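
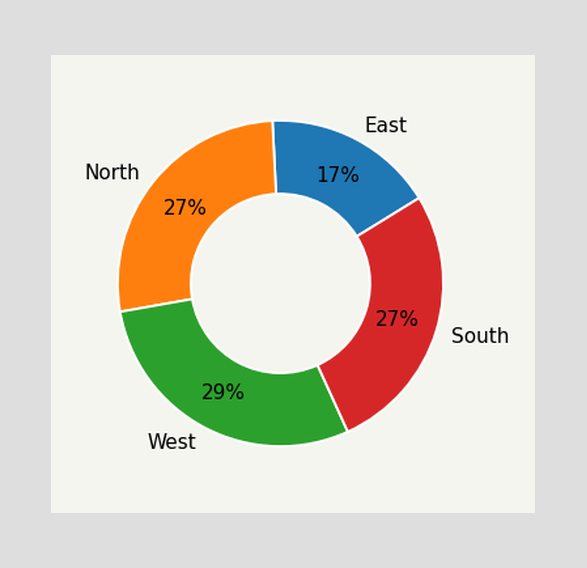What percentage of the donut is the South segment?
The South segment takes up 27% of the ring.

27%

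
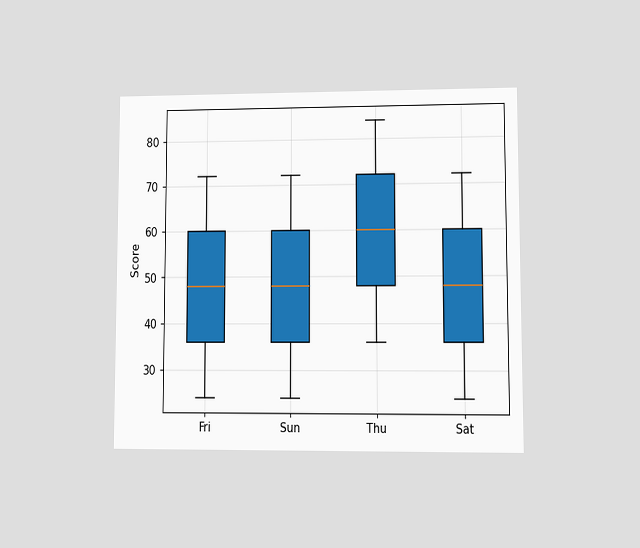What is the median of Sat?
48

The chart is viewed at a slight angle. The median line in the Sat box sits at 48.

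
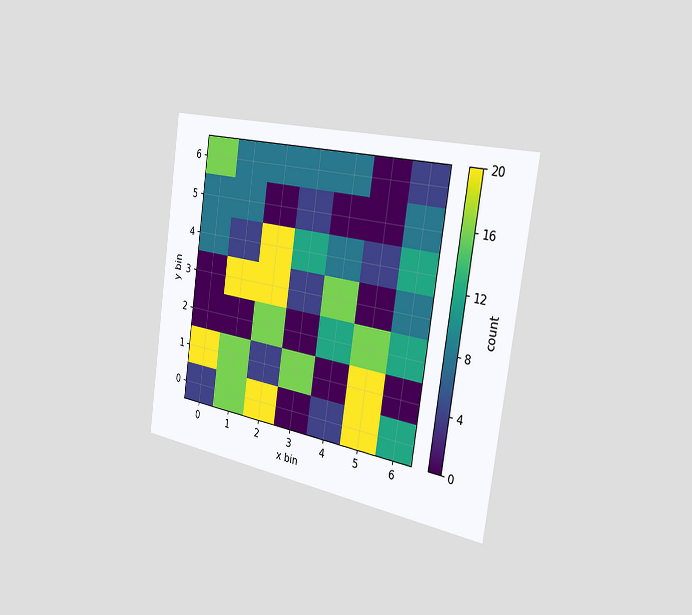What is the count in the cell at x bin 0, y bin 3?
The chart is tilted about 8° clockwise and viewed slightly from the right. Matching the cell (0, 3) against the colorbar gives 0.

0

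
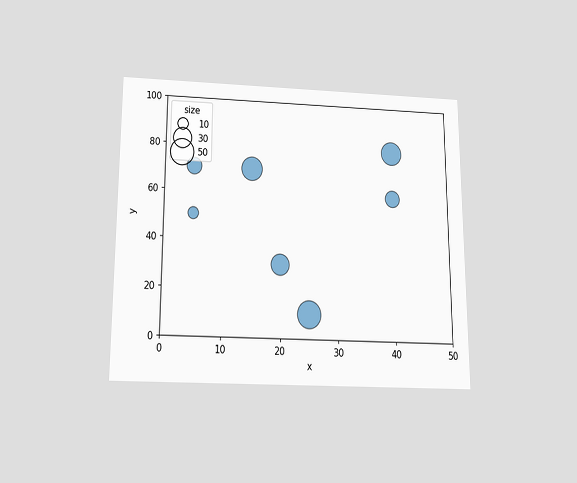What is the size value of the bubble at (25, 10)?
50

The chart is viewed slightly from below. Matching the bubble at (25, 10) against the size legend gives 50.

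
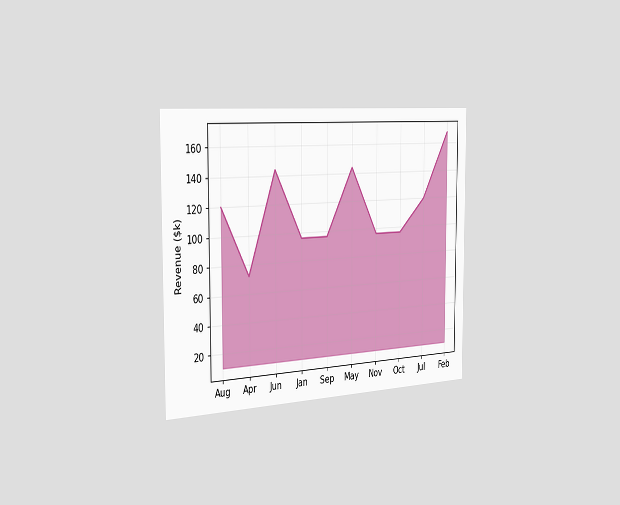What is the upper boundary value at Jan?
The chart is viewed slightly from the left. At Jan the upper boundary is at $96k.

$96k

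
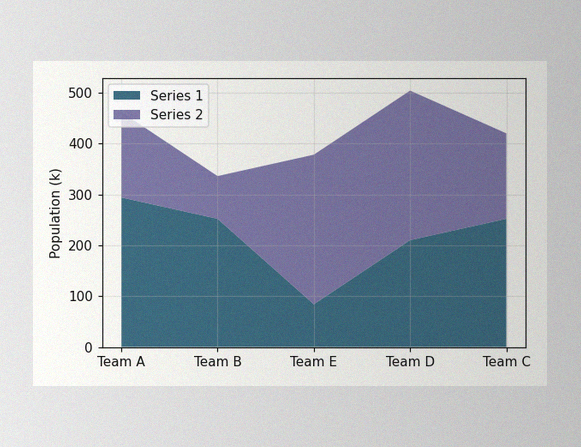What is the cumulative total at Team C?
The image has some photo noise and uneven lighting. The stacked total at Team C reaches 420k.

420k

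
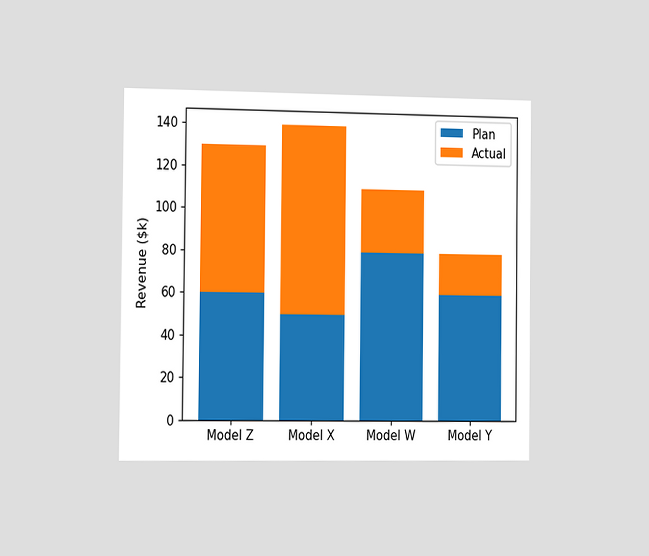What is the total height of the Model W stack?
The chart is viewed slightly from the left. The Model W stack's top reaches $110k on the y-axis.

$110k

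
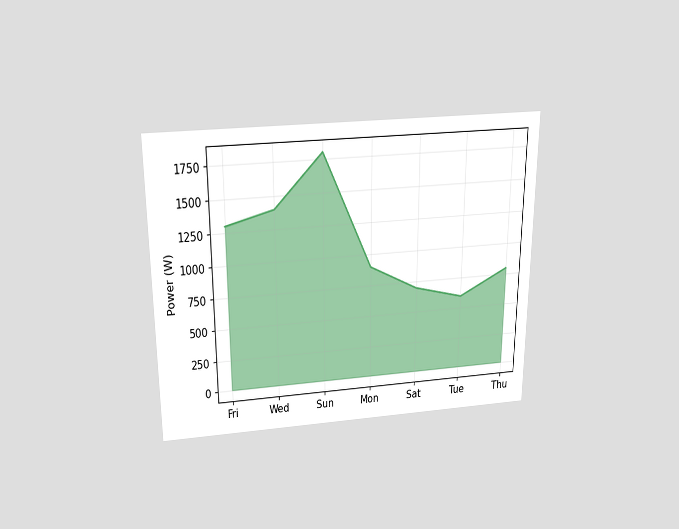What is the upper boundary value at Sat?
The chart is viewed slightly from above. At Sat the upper boundary is at 700W.

700W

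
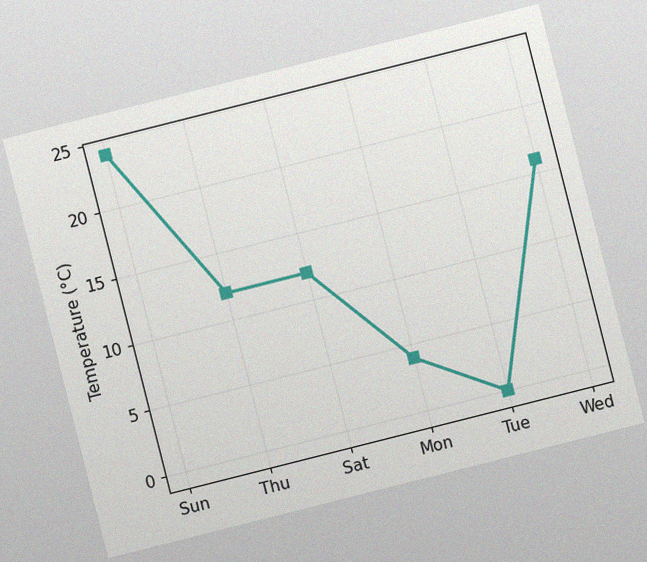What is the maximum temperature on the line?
24°C

The chart is tilted about 14° counter-clockwise, with some photo noise. The highest point is at Sun, and reading across to the y-axis gives 24°C.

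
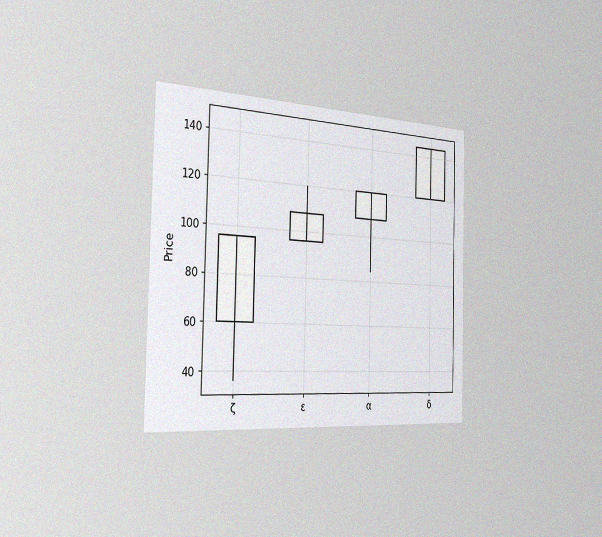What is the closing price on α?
120

The chart is viewed slightly from the left, with some photo noise. The α candle closes at 120.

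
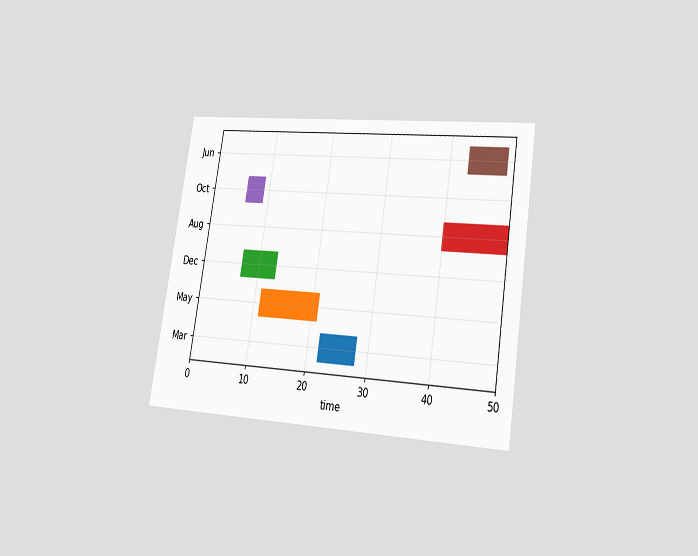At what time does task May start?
11

The chart is tilted about 9° clockwise and viewed slightly from the right. The May bar begins at t=11.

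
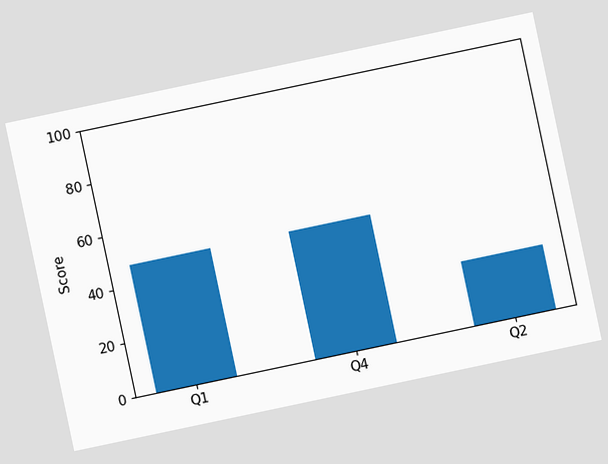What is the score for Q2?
The chart is tilted about 12° counter-clockwise. Reading along the chart's y-axis, the Q2 bar reaches 24.

24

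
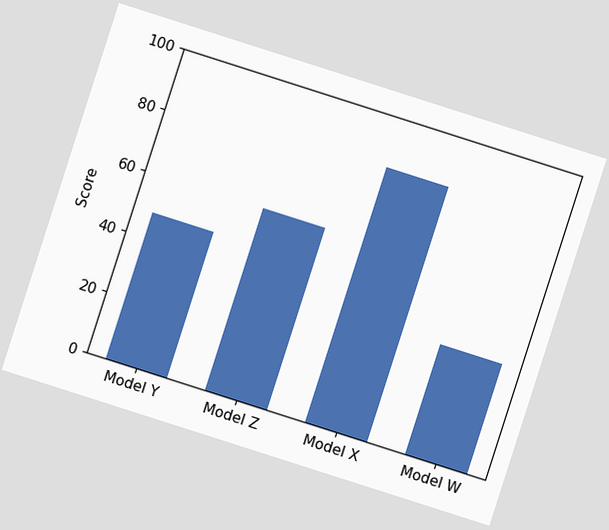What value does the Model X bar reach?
84

The chart is tilted about 18° clockwise. Reading along the chart's y-axis, the Model X bar reaches 84.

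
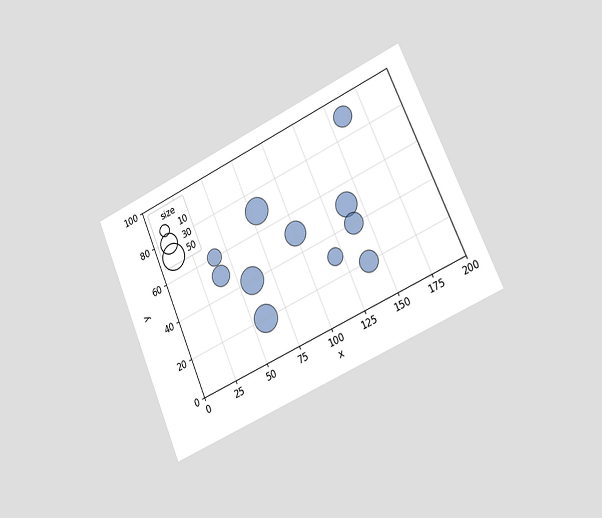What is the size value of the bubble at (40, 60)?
20

The chart is tilted about 24° counter-clockwise and viewed slightly from the right. Matching the bubble at (40, 60) against the size legend gives 20.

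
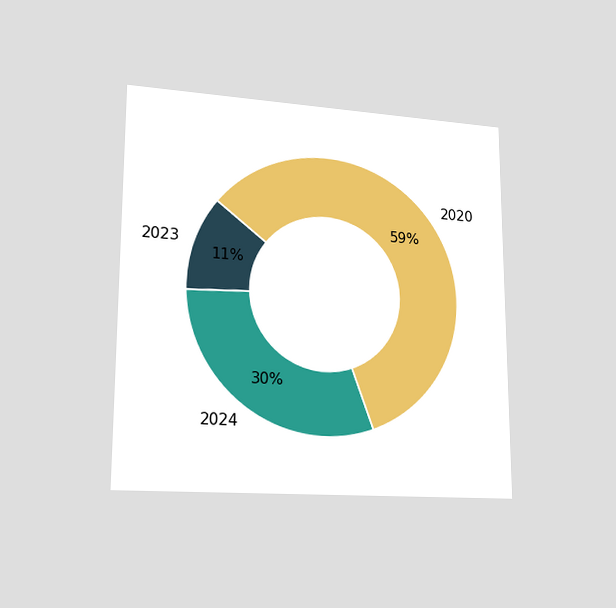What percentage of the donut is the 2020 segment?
59%

The chart is viewed slightly from the left. The 2020 segment takes up 59% of the ring.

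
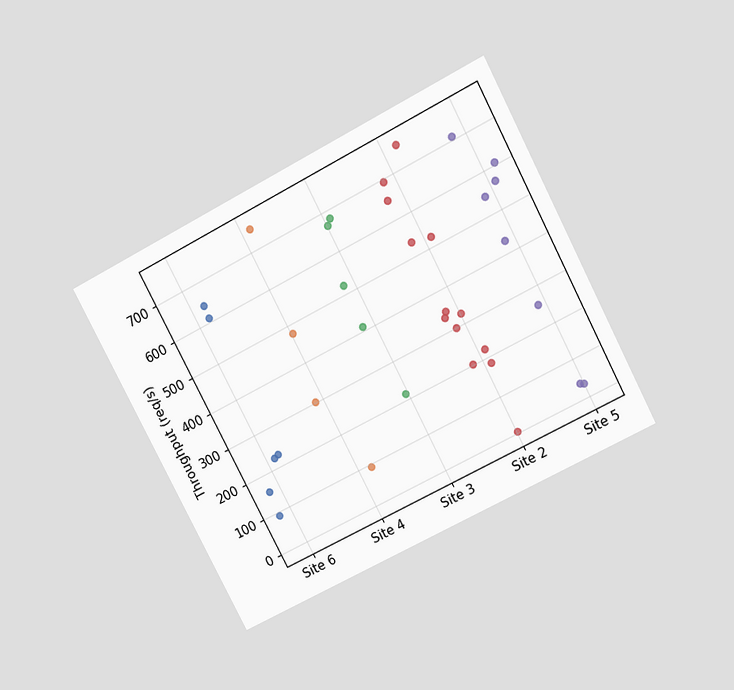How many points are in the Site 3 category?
The chart is tilted about 27° counter-clockwise and viewed slightly from above. Counting the markers in the Site 3 column gives 5.

5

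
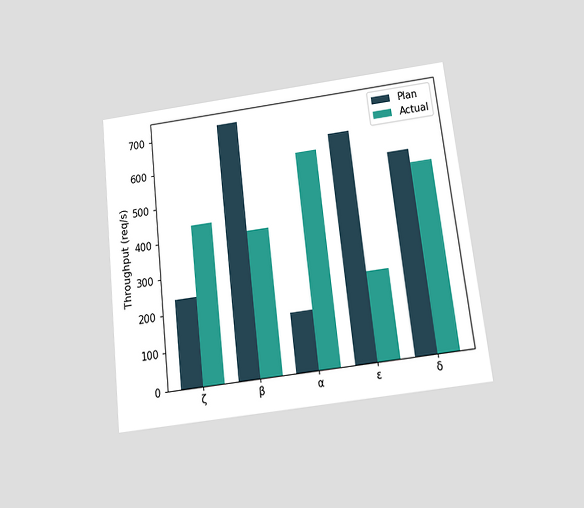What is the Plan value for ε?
The chart is tilted about 7° counter-clockwise and viewed slightly from below. The Plan bar at ε reaches 640req/s on the y-axis.

640req/s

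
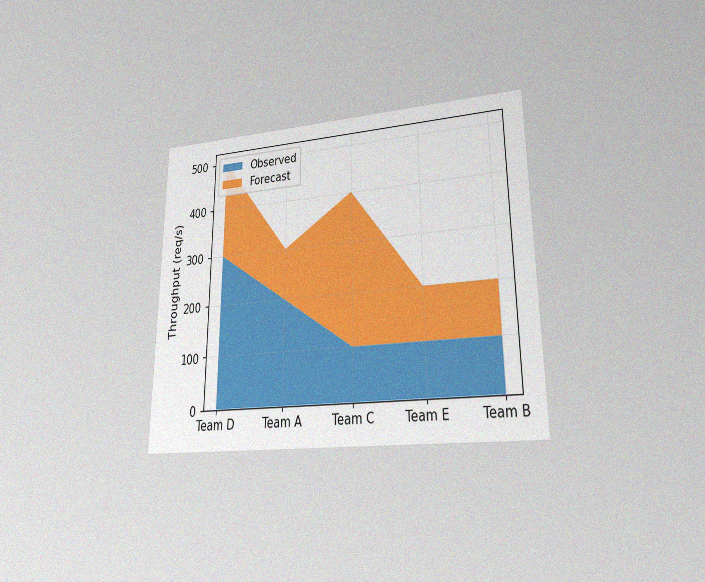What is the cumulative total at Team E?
200req/s

The chart is viewed at a slight angle, with some photo noise. The stacked total at Team E reaches 200req/s.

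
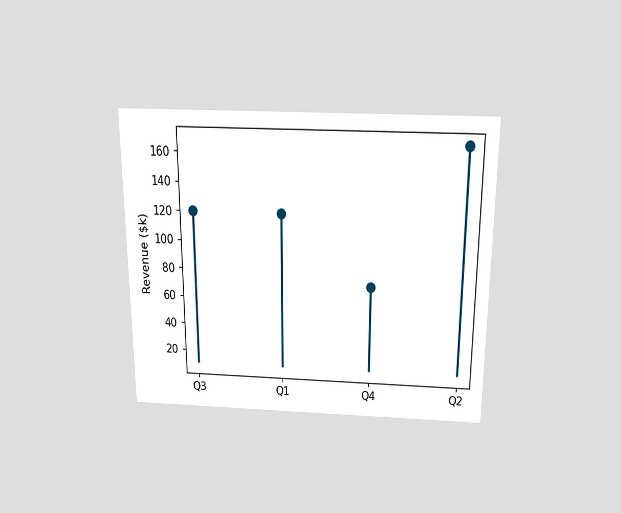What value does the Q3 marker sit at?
The chart is viewed slightly from above. The Q3 marker sits at $120k.

$120k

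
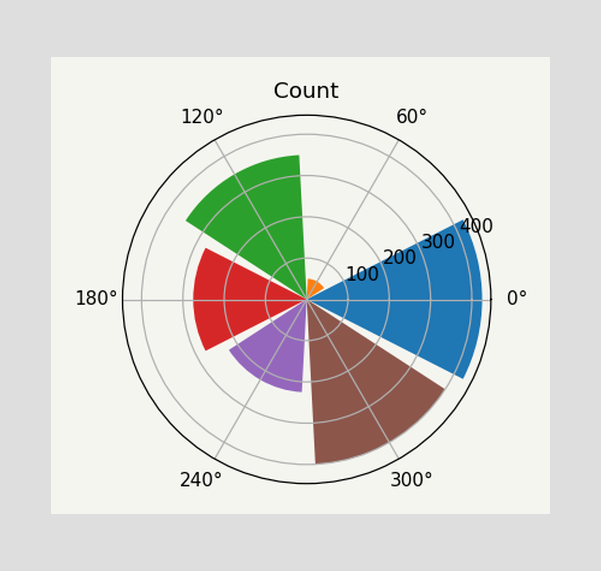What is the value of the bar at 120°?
The bar at 120° reaches 350 on the radial axis.

350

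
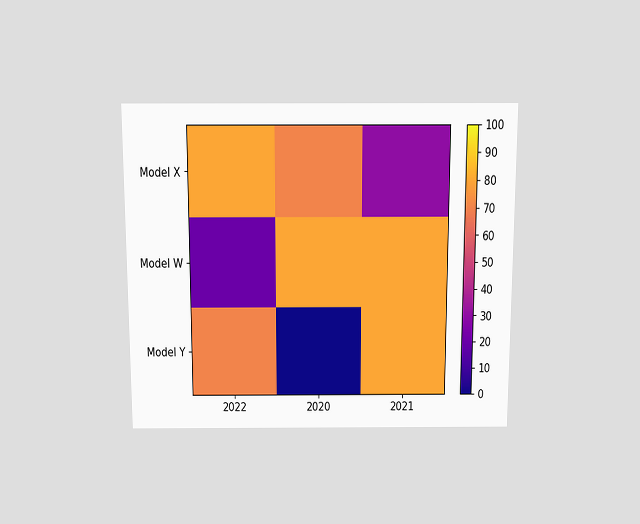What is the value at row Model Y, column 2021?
The chart is viewed slightly from above. Matching cell (Model Y, 2021) against the colorbar gives 80.

80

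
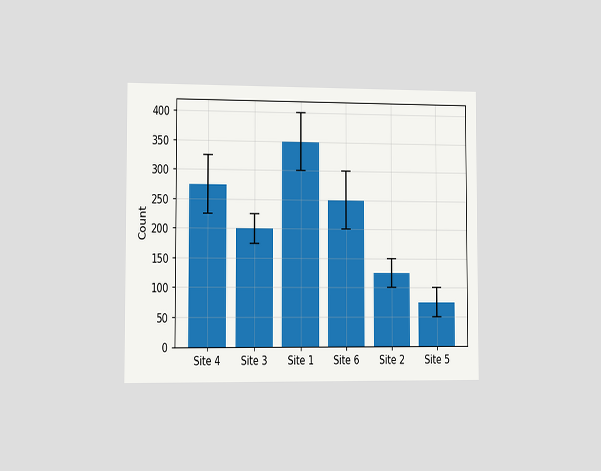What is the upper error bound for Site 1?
The chart is viewed slightly from the left. The Site 1 bar's upper whisker reaches 400.

400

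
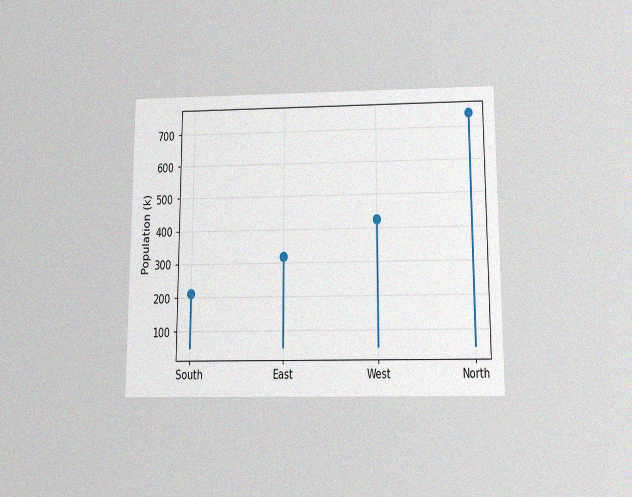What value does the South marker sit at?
212k

The chart is viewed slightly from below, with some photo noise. The South marker sits at 212k.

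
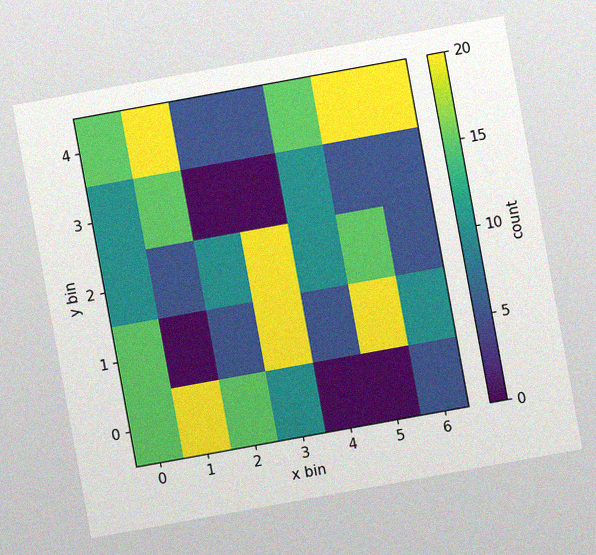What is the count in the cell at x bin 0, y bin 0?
15

The chart is tilted about 10° counter-clockwise, with some photo noise. Matching the cell (0, 0) against the colorbar gives 15.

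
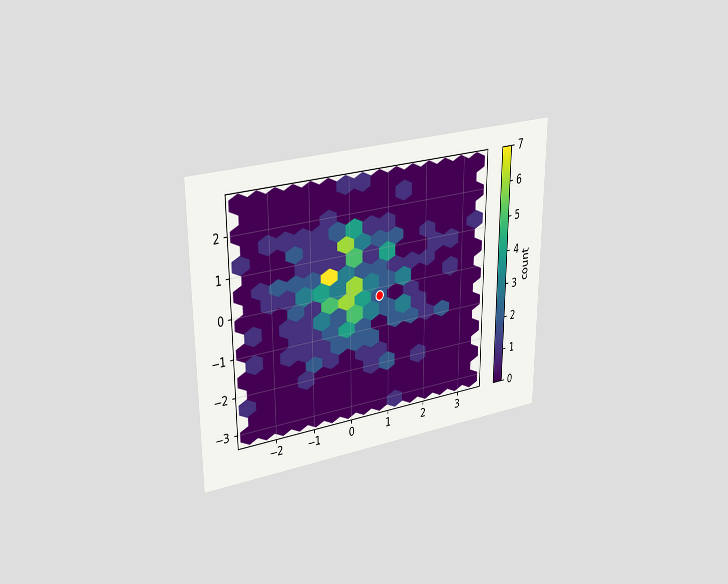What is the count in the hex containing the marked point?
The chart is viewed at a slight angle. The marked hex reads 2 on the colorbar.

2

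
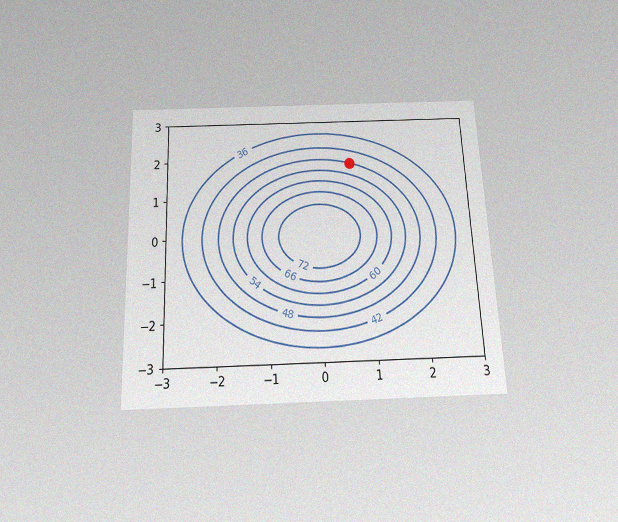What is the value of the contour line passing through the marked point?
The chart is tilted about 2° counter-clockwise and viewed slightly from below, with some photo noise. The marked point sits on the contour labelled 48.

48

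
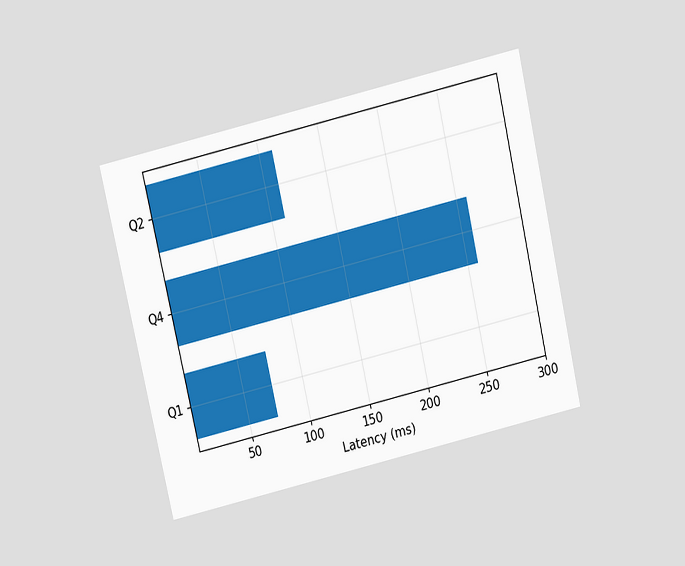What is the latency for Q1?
74ms

The chart is tilted about 13° counter-clockwise and viewed slightly from above. Reading along the chart's x-axis, the Q1 bar reaches 74ms.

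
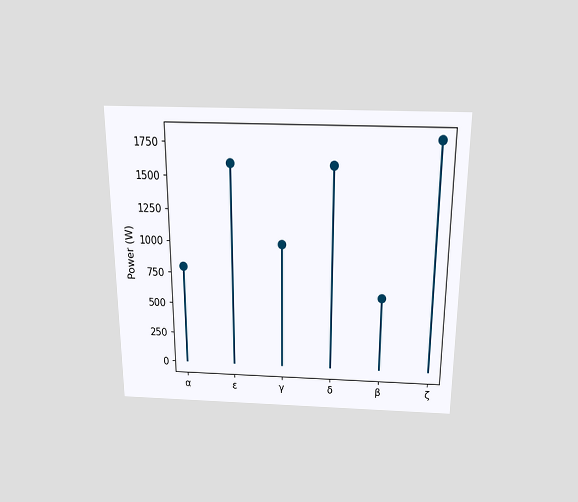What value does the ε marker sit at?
1600W

The chart is viewed slightly from above. The ε marker sits at 1600W.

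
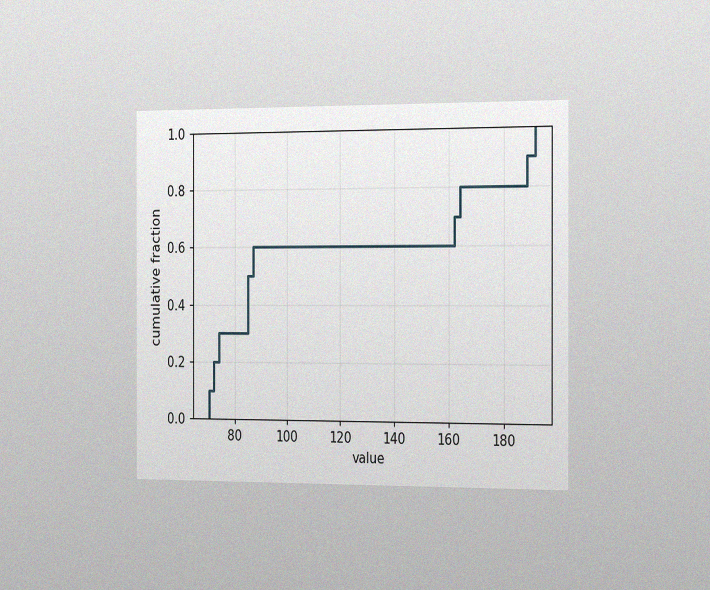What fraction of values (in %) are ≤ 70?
10%

The chart is viewed slightly from the right, with some photo noise. At x=70 the ECDF step is at 10%.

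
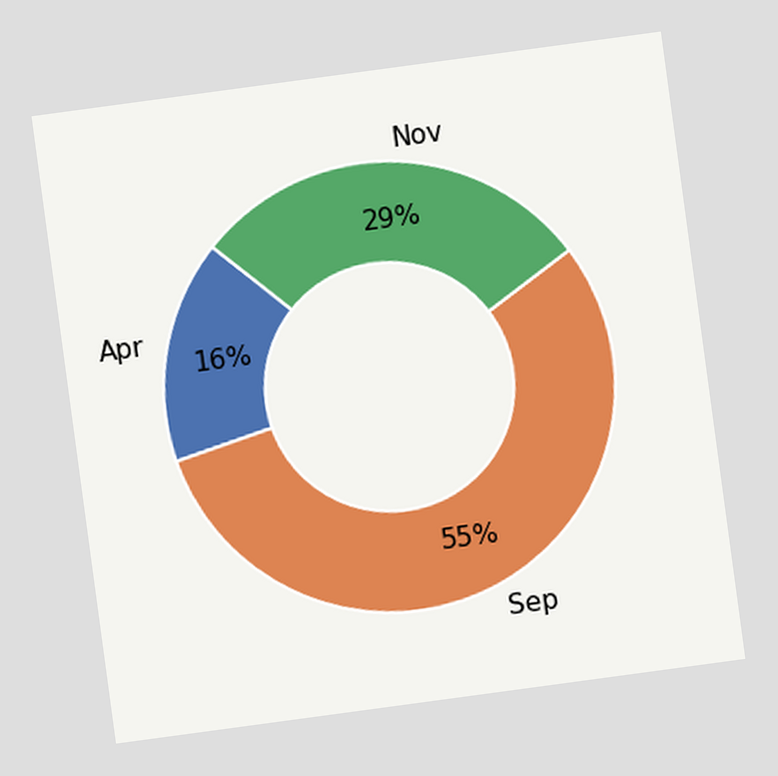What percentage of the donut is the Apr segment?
16%

The chart is tilted about 8° counter-clockwise. The Apr segment takes up 16% of the ring.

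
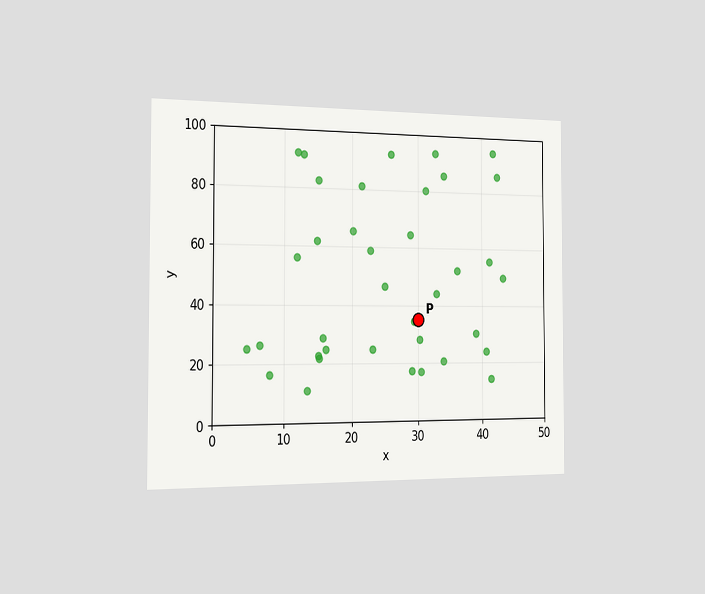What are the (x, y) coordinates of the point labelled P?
The chart is viewed slightly from the left. Following the gridlines from P to each axis, P sits at (30, 35).

(30, 35)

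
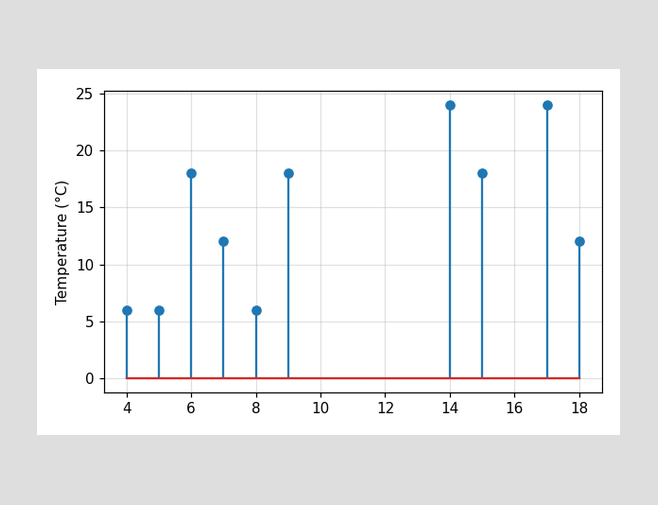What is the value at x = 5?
6°C

The stem at x=5 reaches 6°C.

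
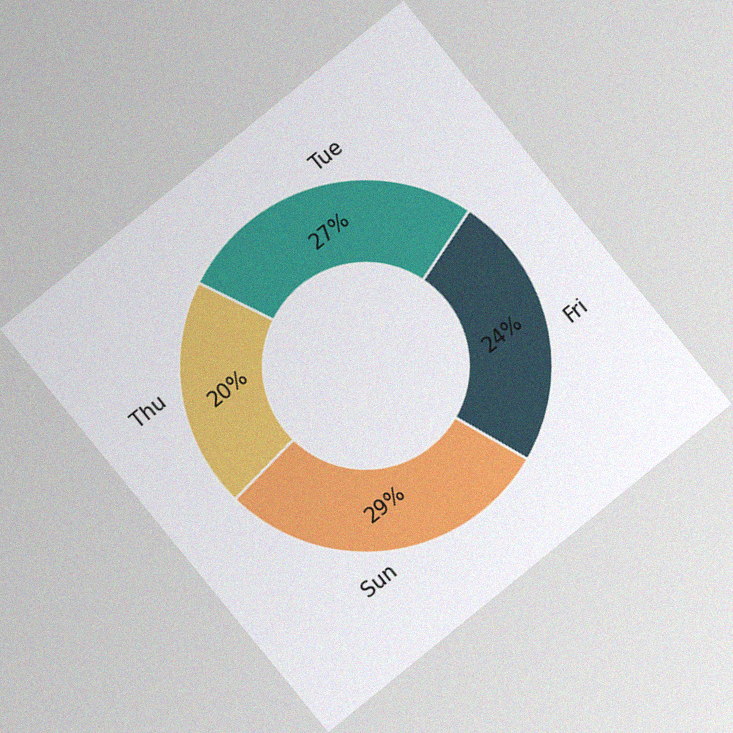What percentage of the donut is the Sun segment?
The chart is tilted about 39° counter-clockwise, with some photo noise. The Sun segment takes up 29% of the ring.

29%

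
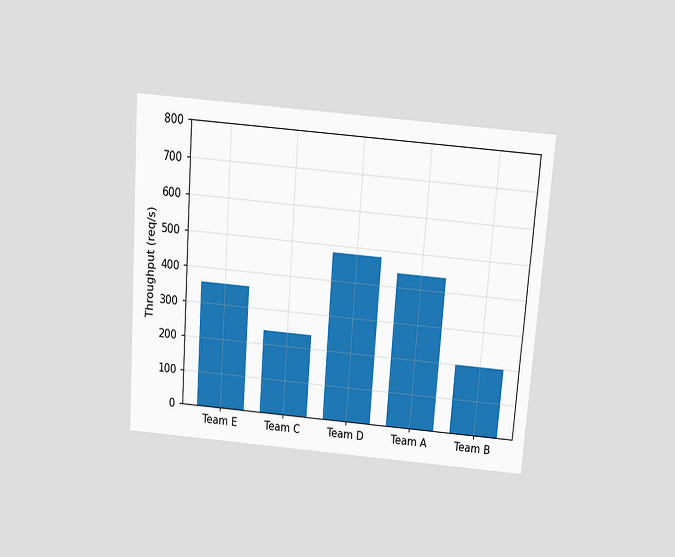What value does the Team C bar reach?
The chart is tilted about 4° clockwise and viewed slightly from above. Reading along the chart's y-axis, the Team C bar reaches 240req/s.

240req/s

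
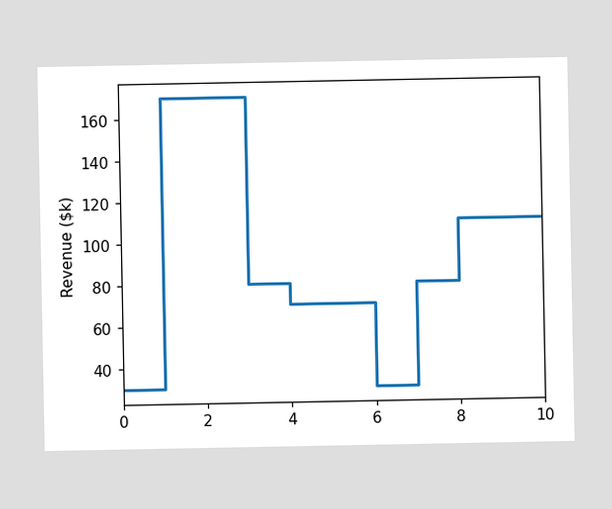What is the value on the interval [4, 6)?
$70k

On [4, 6) the step sits at $70k.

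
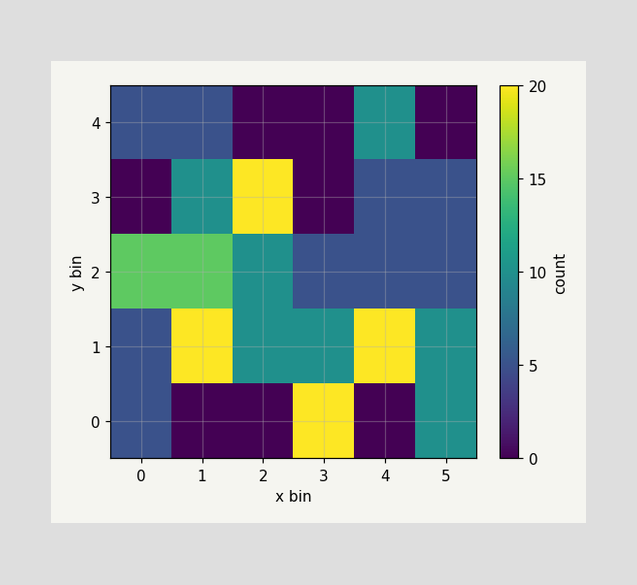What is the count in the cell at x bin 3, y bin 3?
0

Matching the cell (3, 3) against the colorbar gives 0.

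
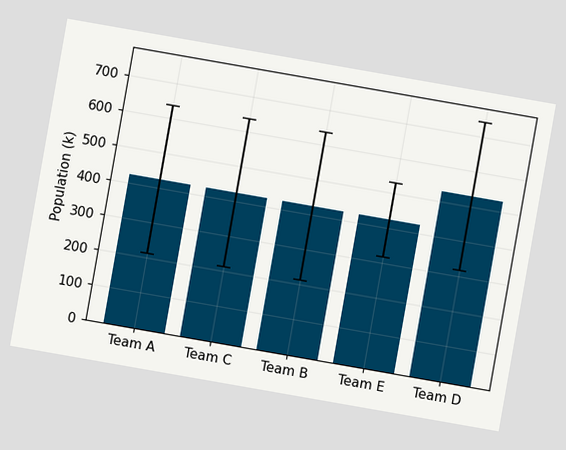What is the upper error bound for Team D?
742k

The chart is tilted about 10° clockwise. The Team D bar's upper whisker reaches 742k.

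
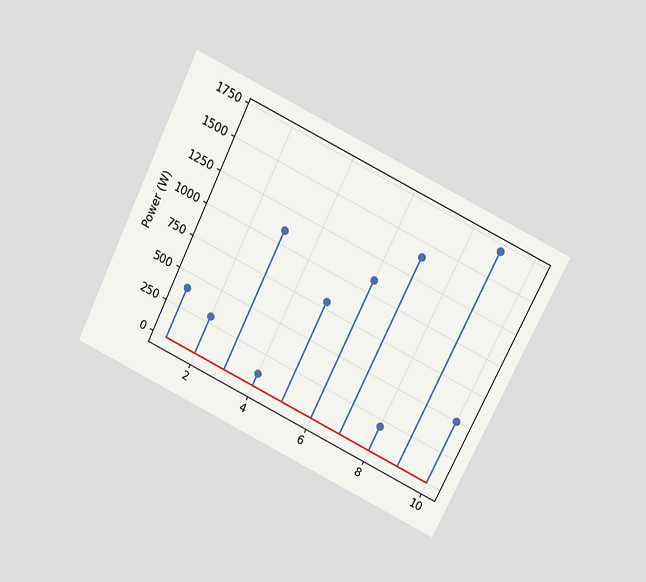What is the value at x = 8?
The chart is tilted about 26° clockwise and viewed slightly from above. The stem at x=8 reaches 200W.

200W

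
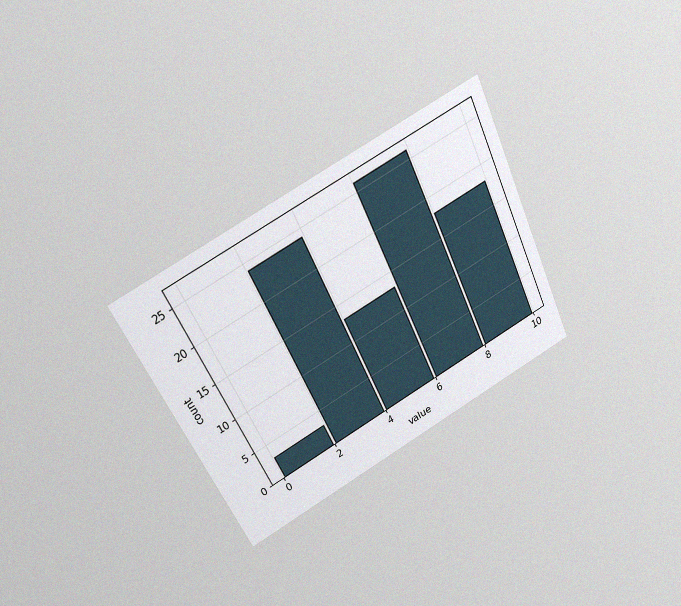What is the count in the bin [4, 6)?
The chart is tilted about 26° counter-clockwise and viewed at a slight angle, with some photo noise. The [4, 6) bin has height 13.

13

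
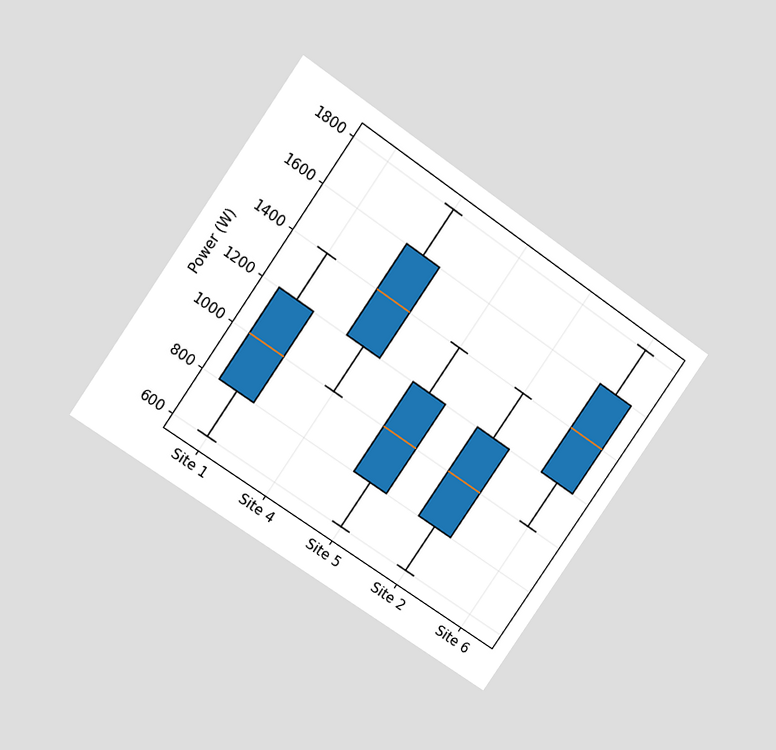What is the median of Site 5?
1000W

The chart is tilted about 34° clockwise and viewed at a slight angle. The median line in the Site 5 box sits at 1000W.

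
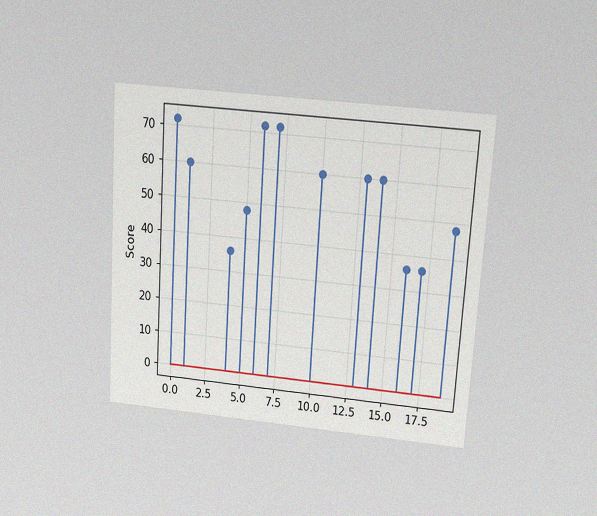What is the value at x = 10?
The chart is tilted about 4° clockwise and viewed slightly from above, with some photo noise. The stem at x=10 reaches 60.

60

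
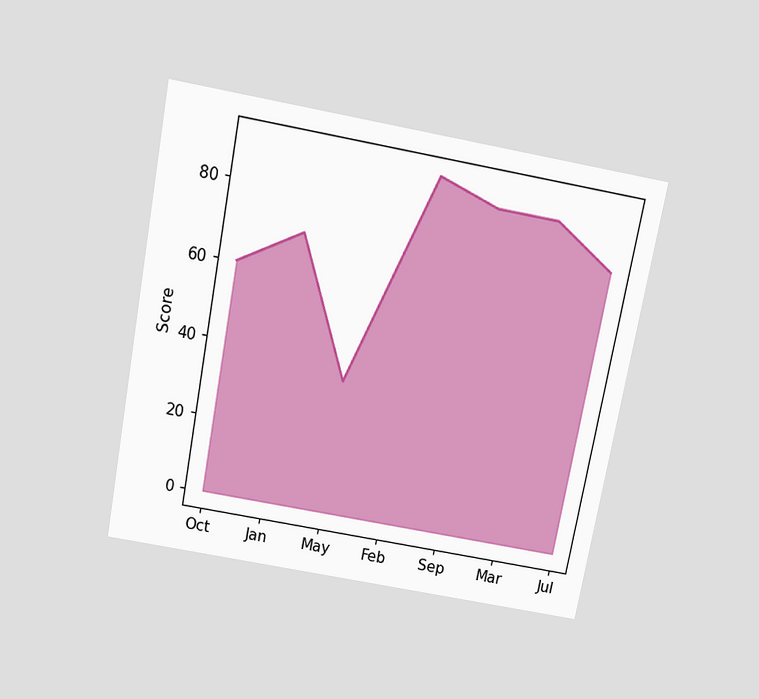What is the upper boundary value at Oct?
The chart is tilted about 11° clockwise and viewed slightly from above. At Oct the upper boundary is at 60.

60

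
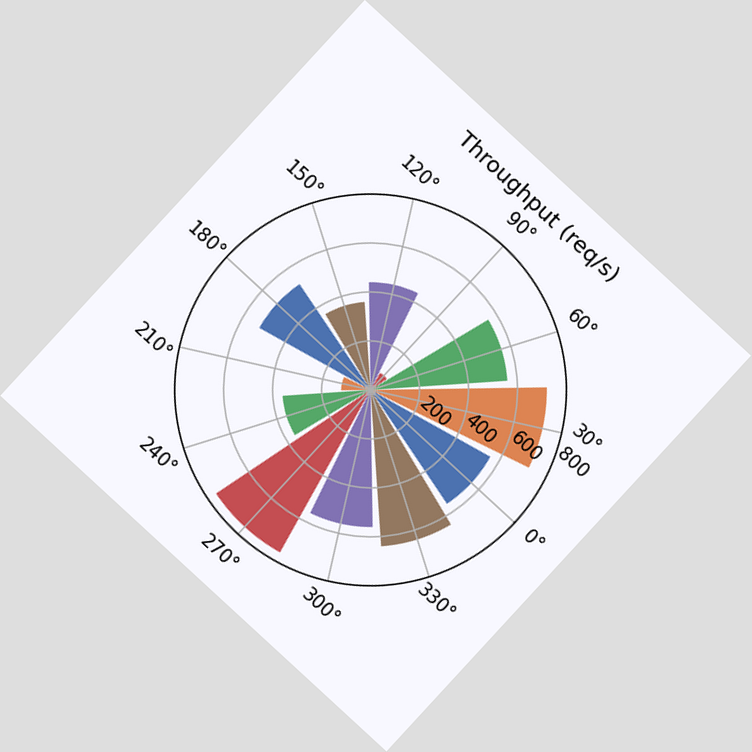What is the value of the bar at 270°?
The chart is tilted about 43° clockwise. The bar at 270° reaches 760req/s on the radial axis.

760req/s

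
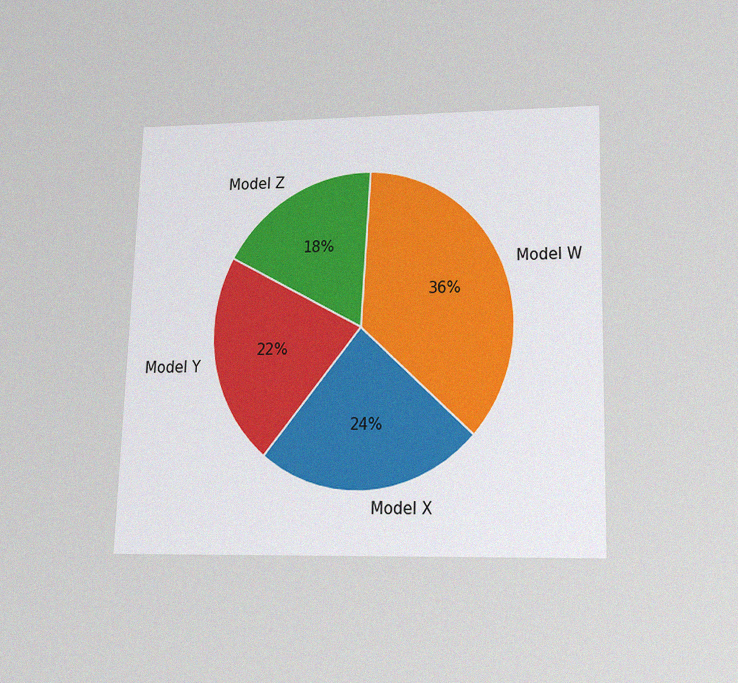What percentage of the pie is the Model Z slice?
The chart is viewed slightly from below, with some photo noise. The Model Z slice takes up 18% of the pie.

18%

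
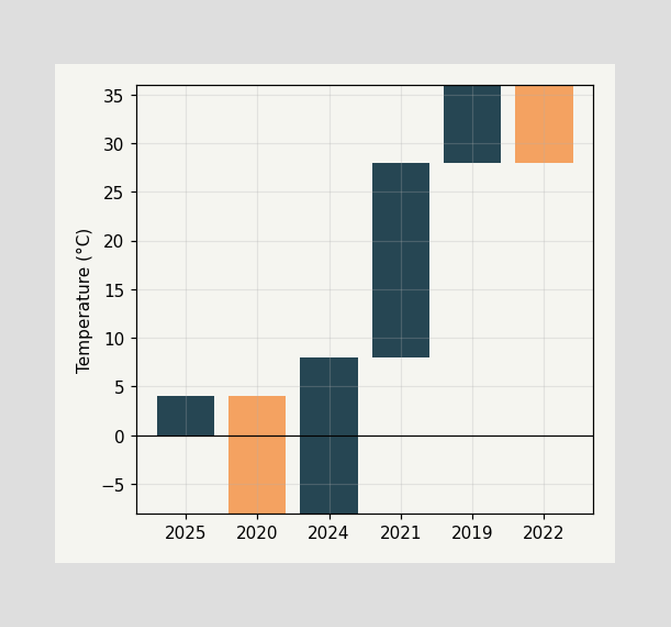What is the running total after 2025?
After 2025 the running total reaches 4°C.

4°C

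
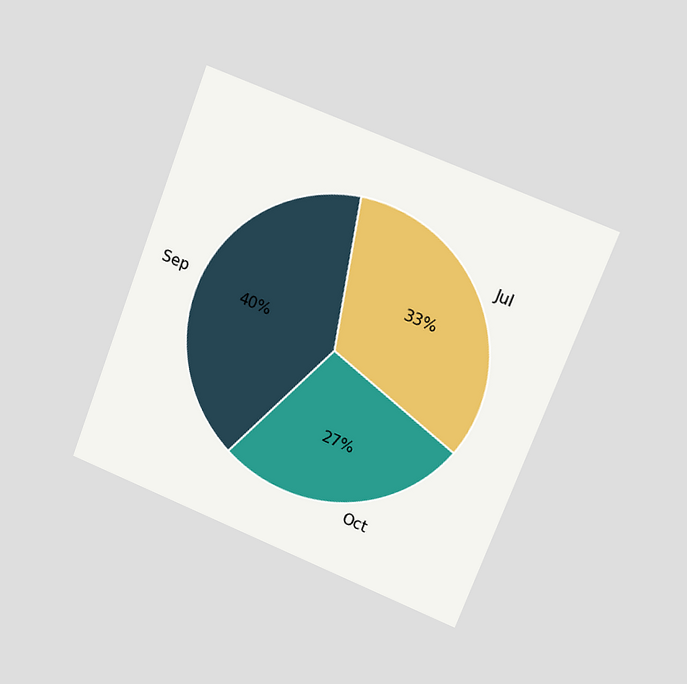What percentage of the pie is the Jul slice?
The chart is tilted about 21° clockwise and viewed slightly from the right. The Jul slice takes up 33% of the pie.

33%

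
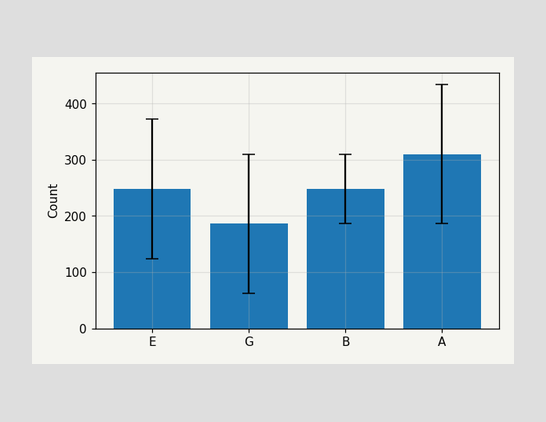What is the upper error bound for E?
372

The E bar's upper whisker reaches 372.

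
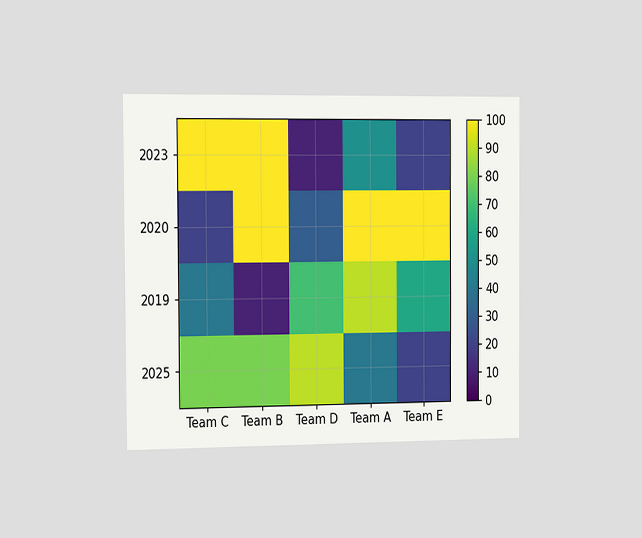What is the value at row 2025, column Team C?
The chart is viewed slightly from the left. Matching cell (2025, Team C) against the colorbar gives 80.

80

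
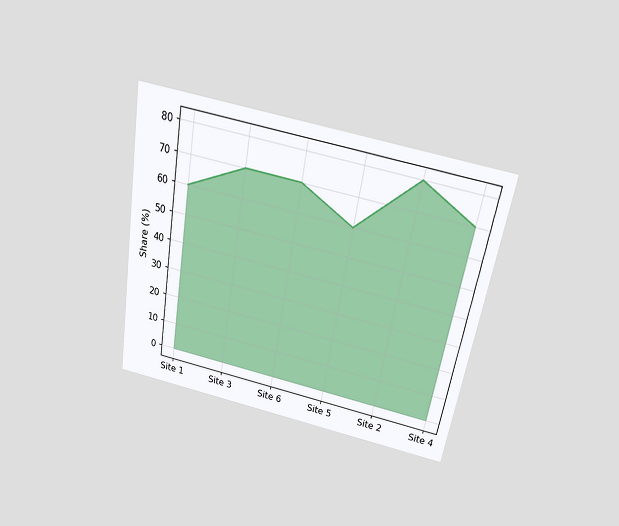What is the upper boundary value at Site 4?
The chart is tilted about 10° clockwise and viewed slightly from above. At Site 4 the upper boundary is at 70%.

70%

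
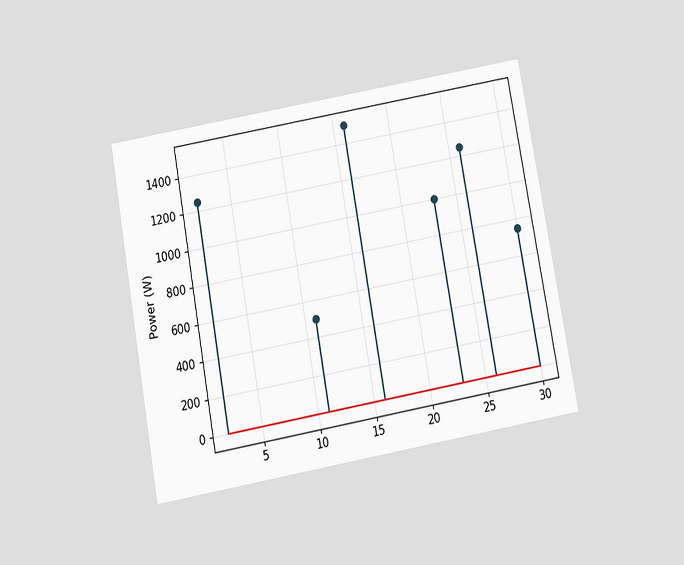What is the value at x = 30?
The chart is tilted about 10° counter-clockwise and viewed slightly from below. The stem at x=30 reaches 750W.

750W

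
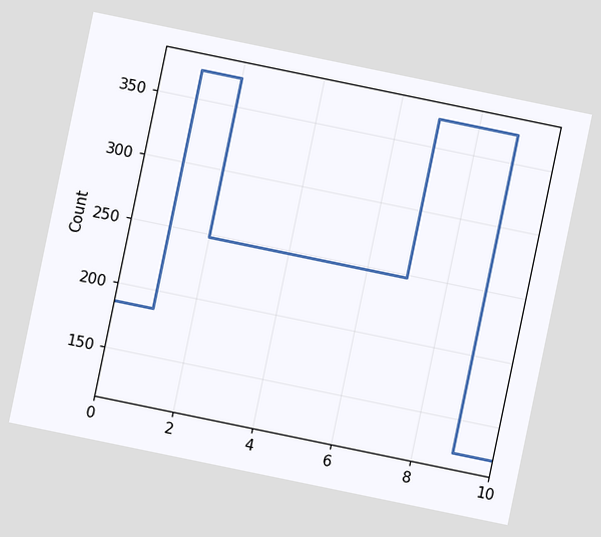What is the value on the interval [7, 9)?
The chart is tilted about 12° clockwise. On [7, 9) the step sits at 372.

372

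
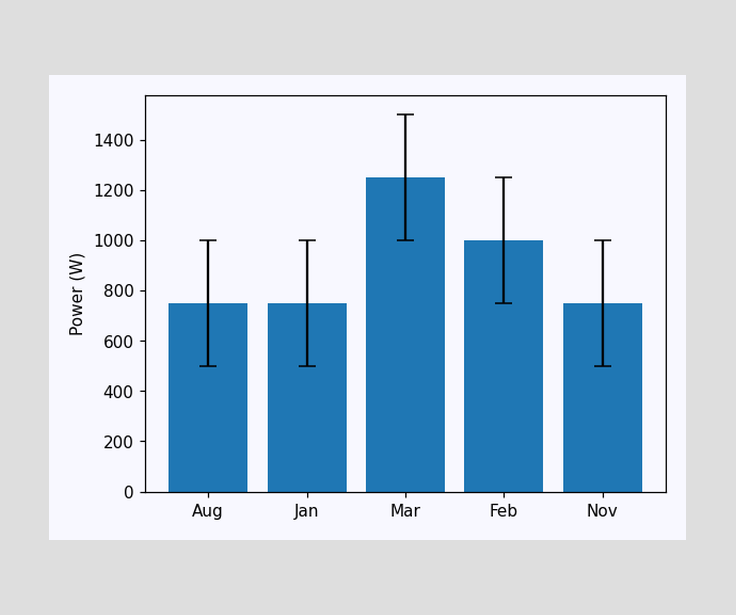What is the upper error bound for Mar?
The Mar bar's upper whisker reaches 1500W.

1500W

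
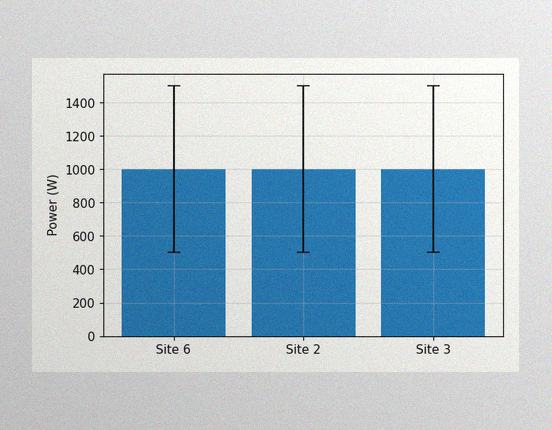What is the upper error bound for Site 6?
The image has some photo noise and uneven lighting. The Site 6 bar's upper whisker reaches 1500W.

1500W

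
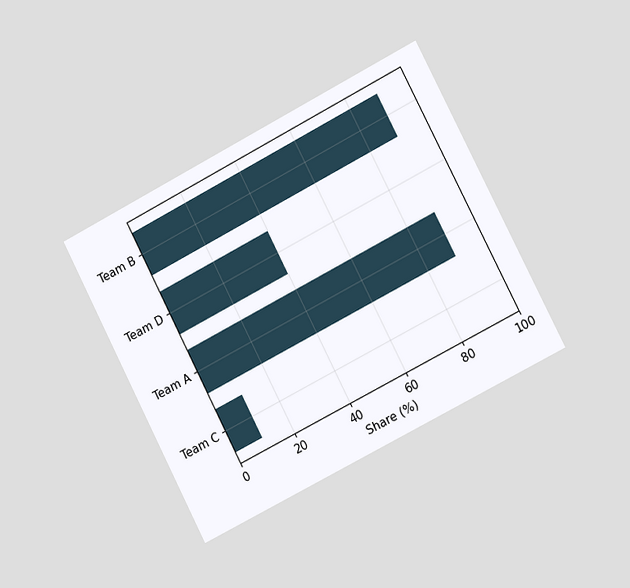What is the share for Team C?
The chart is tilted about 27° counter-clockwise and viewed slightly from the right. Reading along the chart's x-axis, the Team C bar reaches 10%.

10%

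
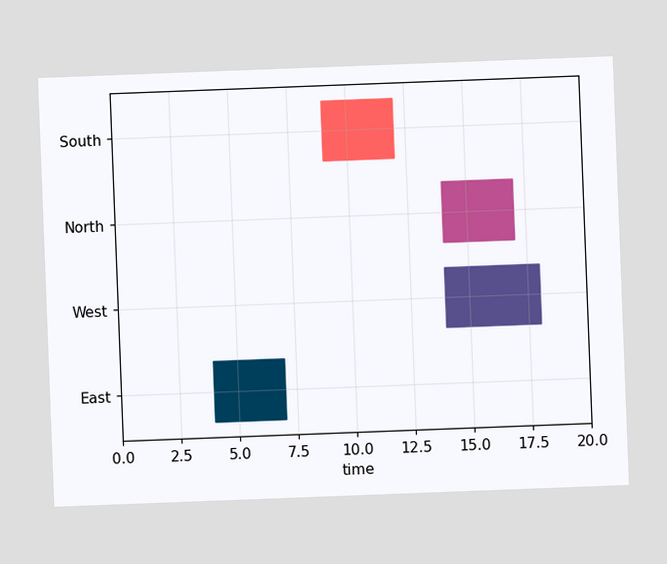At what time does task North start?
The chart is tilted about 2° counter-clockwise. The North bar begins at t=14.

14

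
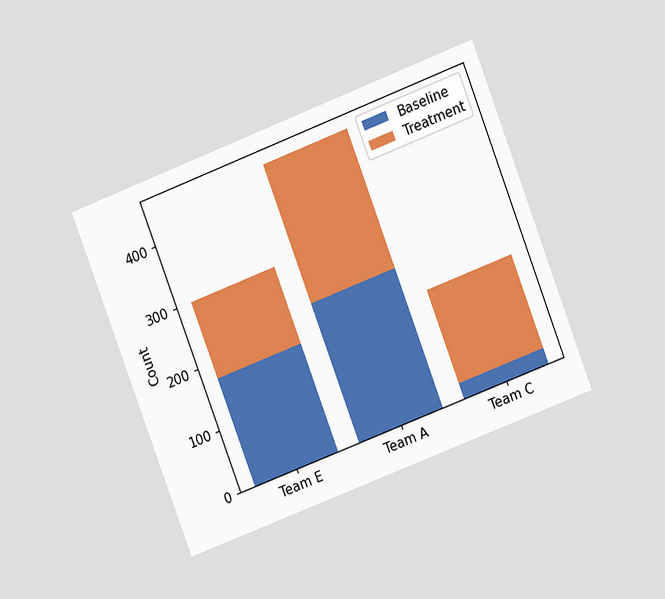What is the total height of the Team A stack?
The chart is tilted about 21° counter-clockwise and viewed at a slight angle. The Team A stack's top reaches 450 on the y-axis.

450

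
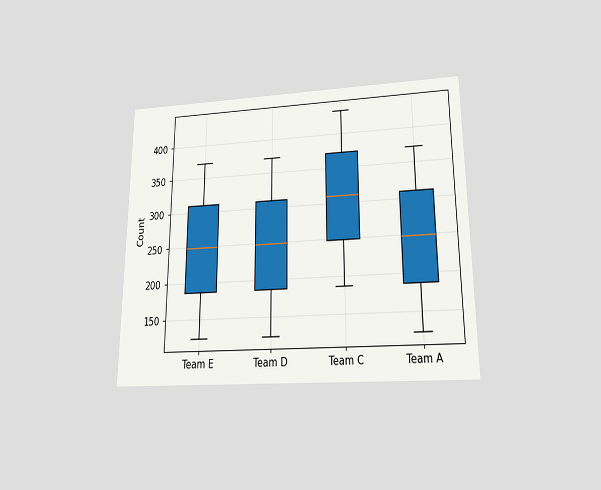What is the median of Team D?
248

The chart is viewed slightly from below. The median line in the Team D box sits at 248.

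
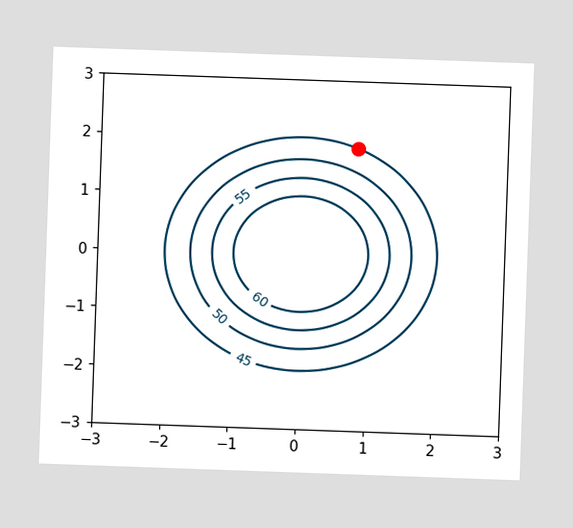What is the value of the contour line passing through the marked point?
45

The chart is tilted about 2° clockwise. The marked point sits on the contour labelled 45.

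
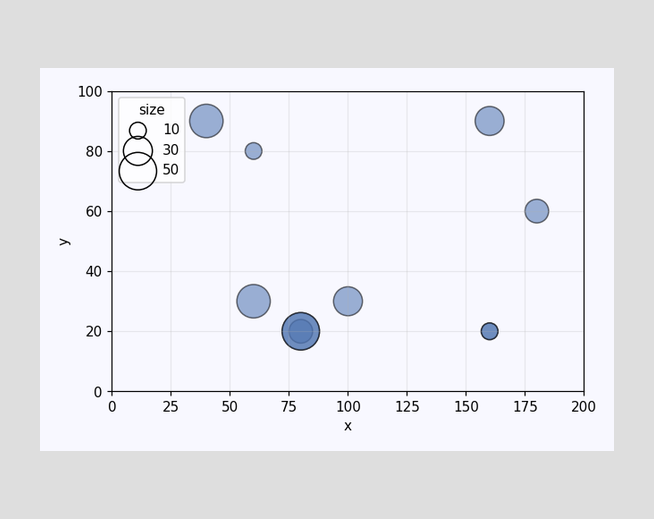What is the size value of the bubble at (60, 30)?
Matching the bubble at (60, 30) against the size legend gives 40.

40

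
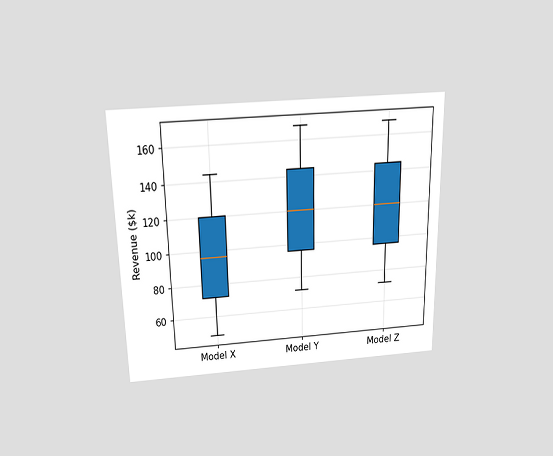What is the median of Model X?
$96k

The chart is viewed slightly from above. The median line in the Model X box sits at $96k.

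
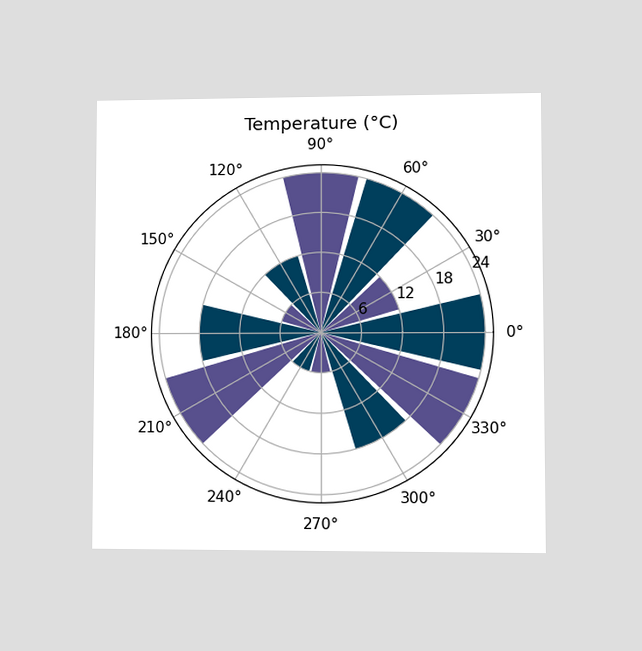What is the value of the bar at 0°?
24°C

The chart is viewed at a slight angle. The bar at 0° reaches 24°C on the radial axis.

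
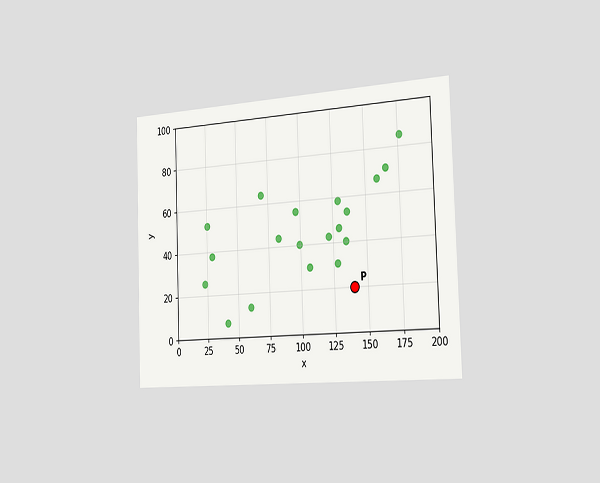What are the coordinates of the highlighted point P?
The chart is tilted about 2° counter-clockwise and viewed slightly from the right. Following the gridlines from P to each axis, P sits at (140, 20).

(140, 20)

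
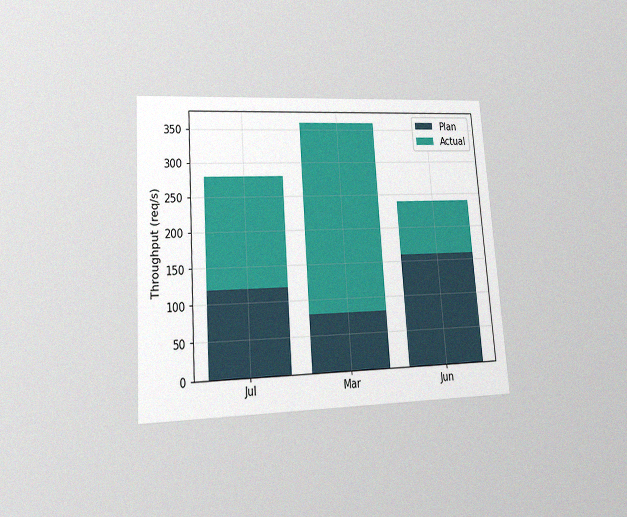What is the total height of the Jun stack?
240req/s

The chart is tilted about 4° counter-clockwise and viewed at a slight angle, with some photo noise. The Jun stack's top reaches 240req/s on the y-axis.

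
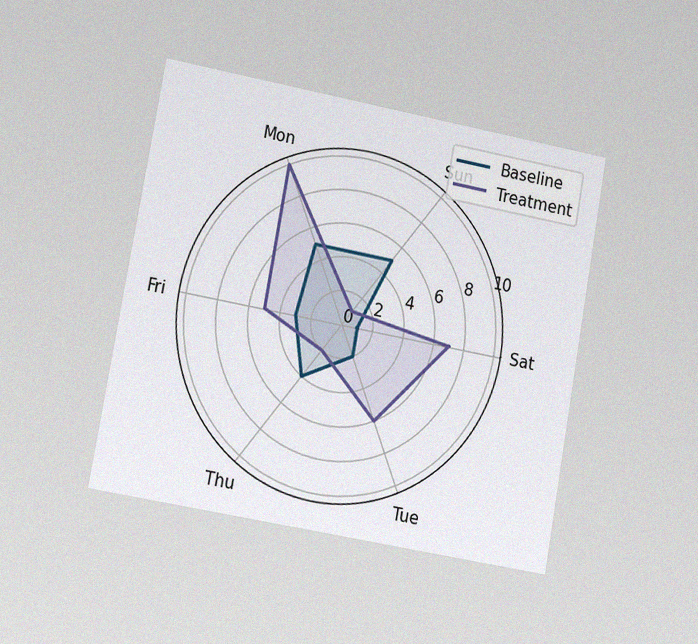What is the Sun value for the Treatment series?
The chart is tilted about 10° clockwise and viewed slightly from the left, with some photo noise. On the Sun axis, Treatment reaches 1.

1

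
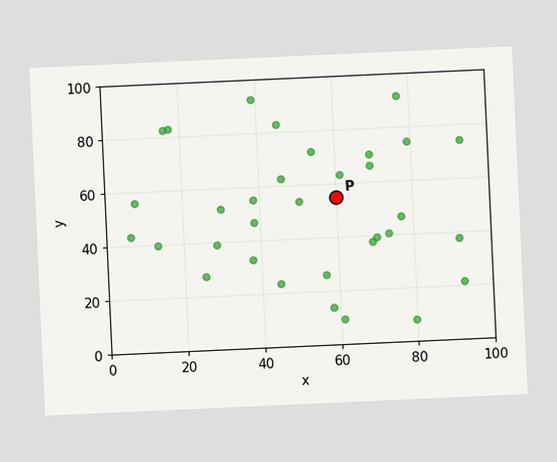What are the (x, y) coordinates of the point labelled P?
(60, 55)

The chart is tilted about 3° counter-clockwise. Following the gridlines from P to each axis, P sits at (60, 55).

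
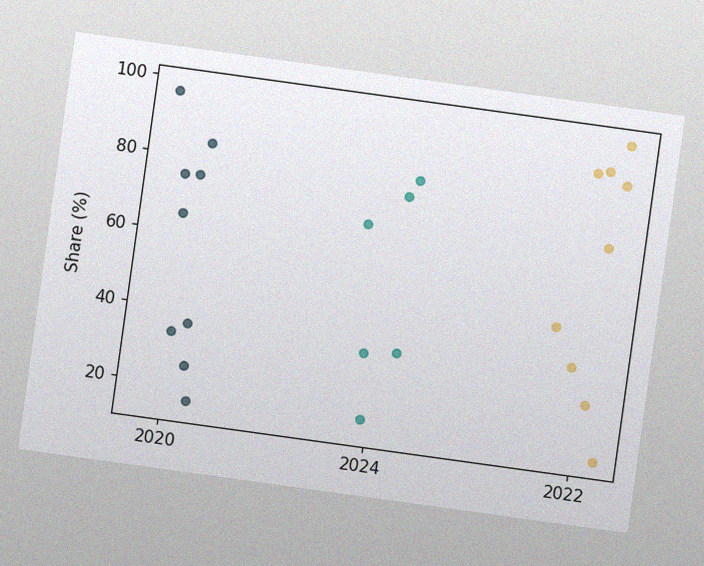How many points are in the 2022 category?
The chart is tilted about 8° clockwise, with some photo noise. Counting the markers in the 2022 column gives 9.

9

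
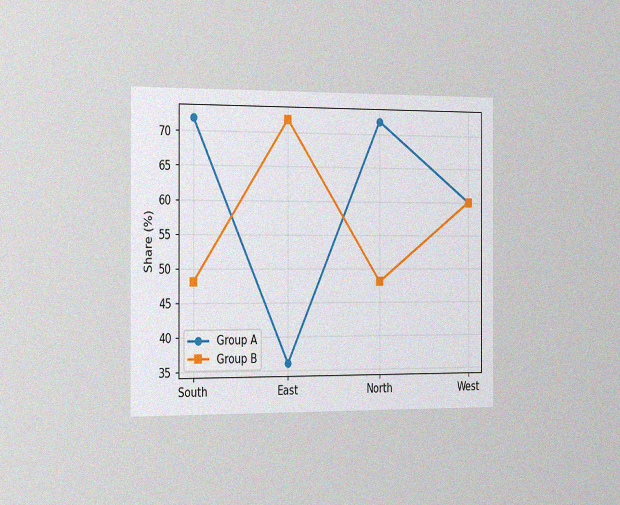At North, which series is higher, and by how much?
The chart is viewed slightly from the left, with some photo noise. At North, Group A sits above the other line by 24%.

Group A, by 24%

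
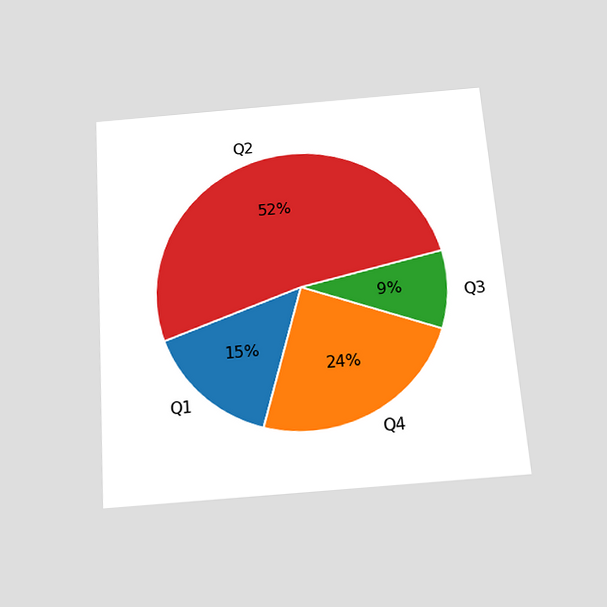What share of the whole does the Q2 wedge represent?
The chart is tilted about 4° counter-clockwise and viewed slightly from below. The Q2 slice takes up 52% of the pie.

52%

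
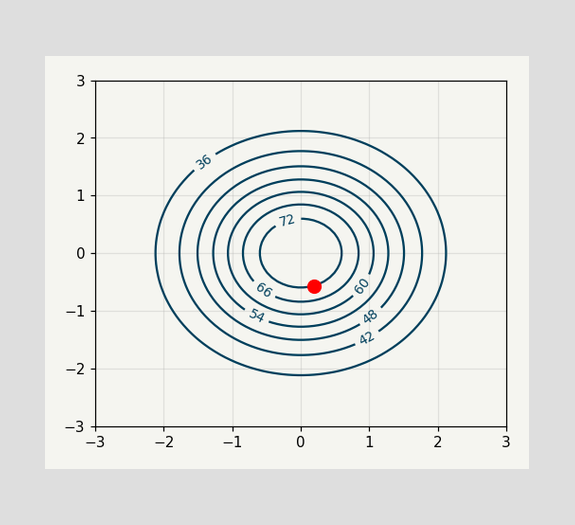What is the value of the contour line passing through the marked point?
72

The marked point sits on the contour labelled 72.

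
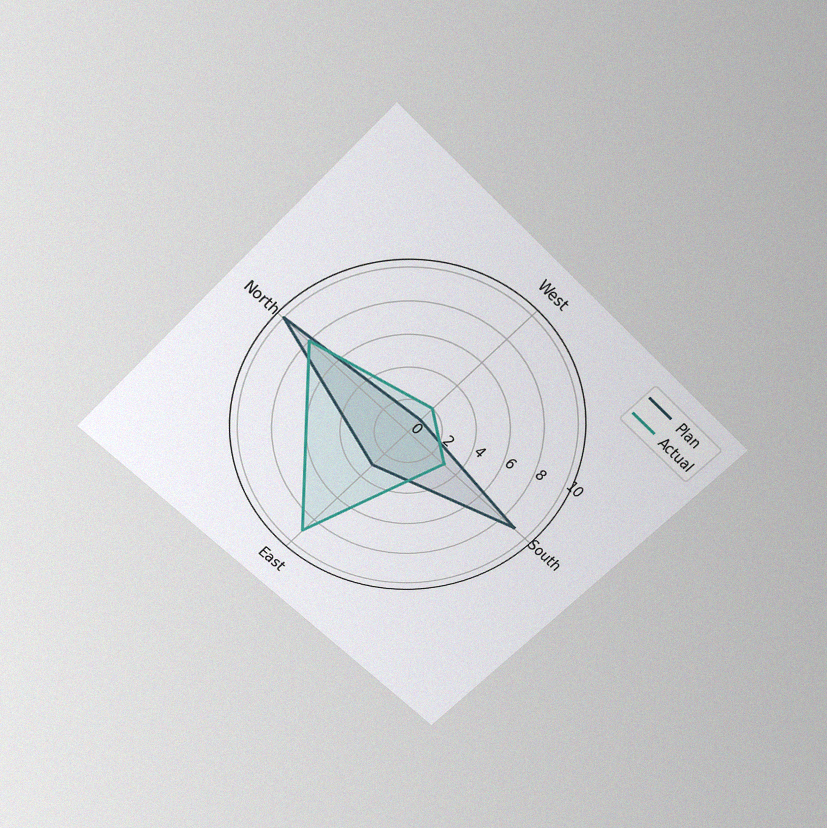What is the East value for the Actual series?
The chart is tilted about 45° clockwise and viewed slightly from above, with some photo noise. On the East axis, Actual reaches 9.

9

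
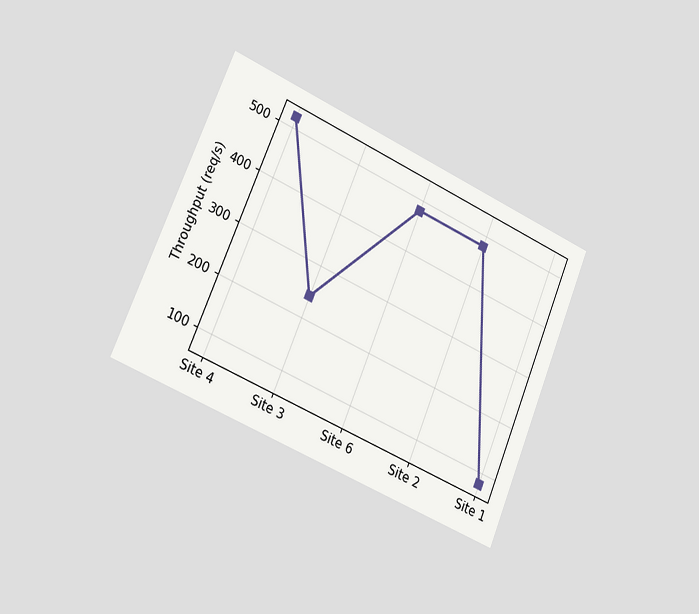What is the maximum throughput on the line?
520req/s

The chart is tilted about 23° clockwise and viewed slightly from the left. The highest point is at Site 4, and reading across to the y-axis gives 520req/s.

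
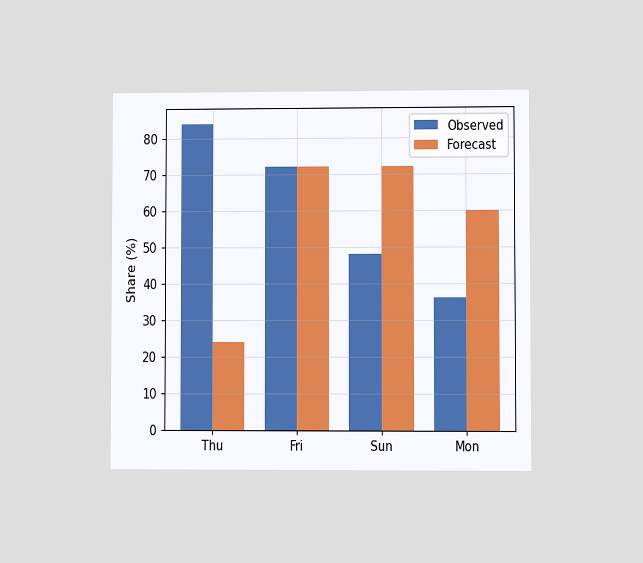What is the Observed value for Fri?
The chart is viewed at a slight angle. The Observed bar at Fri reaches 72% on the y-axis.

72%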